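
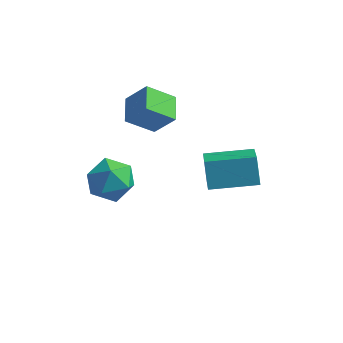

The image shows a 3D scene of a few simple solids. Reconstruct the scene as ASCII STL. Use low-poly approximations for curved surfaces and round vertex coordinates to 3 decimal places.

solid 
facet normal 0.048 0.874 0.483
outer loop
vertex -0.16 -1.412 3.152
vertex -0.575 -1.895 4.067
vertex 0.527 -1.865 3.903
endloop
endfacet
facet normal 0.560 0.828 -0.013
outer loop
vertex -0.16 -1.412 3.152
vertex 0.527 -1.865 3.903
vertex 0.717 -2.01 2.814
endloop
endfacet
facet normal 0.246 0.724 -0.644
outer loop
vertex -0.16 -1.412 3.152
vertex 0.717 -2.01 2.814
vertex -0.267 -2.129 2.305
endloop
endfacet
facet normal -0.460 0.705 -0.539
outer loop
vertex -0.16 -1.412 3.152
vertex -0.267 -2.129 2.305
vertex -1.066 -2.058 3.08
endloop
endfacet
facet normal -0.582 0.798 0.158
outer loop
vertex -0.16 -1.412 3.152
vertex -1.066 -2.058 3.08
vertex -0.575 -1.895 4.067
endloop
endfacet
facet normal 0.958 0.255 0.133
outer loop
vertex 0.717 -2.01 2.814
vertex 0.527 -1.865 3.903
vertex 0.846 -2.862 3.52
endloop
endfacet
facet normal 0.130 0.328 0.935
outer loop
vertex 0.527 -1.865 3.903
vertex -0.575 -1.895 4.067
vertex 0.047 -2.791 4.295
endloop
endfacet
facet normal -0.890 0.204 0.409
outer loop
vertex -0.575 -1.895 4.067
vertex -1.066 -2.058 3.08
vertex -0.937 -2.91 3.786
endloop
endfacet
facet normal -0.693 0.055 -0.719
outer loop
vertex -1.066 -2.058 3.08
vertex -0.267 -2.129 2.305
vertex -0.747 -3.055 2.697
endloop
endfacet
facet normal 0.450 0.086 -0.889
outer loop
vertex -0.267 -2.129 2.305
vertex 0.717 -2.01 2.814
vertex 0.355 -3.025 2.533
endloop
endfacet
facet normal 0.460 -0.705 0.539
outer loop
vertex -0.06 -3.508 3.448
vertex 0.846 -2.862 3.52
vertex 0.047 -2.791 4.295
endloop
endfacet
facet normal -0.246 -0.724 0.644
outer loop
vertex -0.06 -3.508 3.448
vertex 0.047 -2.791 4.295
vertex -0.937 -2.91 3.786
endloop
endfacet
facet normal -0.560 -0.828 0.013
outer loop
vertex -0.06 -3.508 3.448
vertex -0.937 -2.91 3.786
vertex -0.747 -3.055 2.697
endloop
endfacet
facet normal -0.048 -0.874 -0.483
outer loop
vertex -0.06 -3.508 3.448
vertex -0.747 -3.055 2.697
vertex 0.355 -3.025 2.533
endloop
endfacet
facet normal 0.582 -0.798 -0.158
outer loop
vertex -0.06 -3.508 3.448
vertex 0.355 -3.025 2.533
vertex 0.846 -2.862 3.52
endloop
endfacet
facet normal 0.693 -0.055 0.719
outer loop
vertex 0.047 -2.791 4.295
vertex 0.846 -2.862 3.52
vertex 0.527 -1.865 3.903
endloop
endfacet
facet normal -0.450 -0.086 0.889
outer loop
vertex -0.937 -2.91 3.786
vertex 0.047 -2.791 4.295
vertex -0.575 -1.895 4.067
endloop
endfacet
facet normal -0.958 -0.255 -0.133
outer loop
vertex -0.747 -3.055 2.697
vertex -0.937 -2.91 3.786
vertex -1.066 -2.058 3.08
endloop
endfacet
facet normal -0.130 -0.328 -0.935
outer loop
vertex 0.355 -3.025 2.533
vertex -0.747 -3.055 2.697
vertex -0.267 -2.129 2.305
endloop
endfacet
facet normal 0.890 -0.204 -0.409
outer loop
vertex 0.846 -2.862 3.52
vertex 0.355 -3.025 2.533
vertex 0.717 -2.01 2.814
endloop
endfacet
facet normal -0.292 0.463 0.837
outer loop
vertex 2.764 0.631 2.579
vertex 4.713 1.545 2.753
vertex 2.187 2.049 1.594
endloop
endfacet
facet normal -0.902 -0.423 -0.081
outer loop
vertex 2.587 1.415 0.447
vertex 2.764 0.631 2.579
vertex 2.187 2.049 1.594
endloop
endfacet
facet normal -0.292 0.463 0.837
outer loop
vertex 2.187 2.049 1.594
vertex 4.713 1.545 2.753
vertex 4.136 2.963 1.768
endloop
endfacet
facet normal -0.317 0.779 -0.541
outer loop
vertex 4.136 2.963 1.768
vertex 2.587 1.415 0.447
vertex 2.187 2.049 1.594
endloop
endfacet
facet normal 0.317 -0.779 0.541
outer loop
vertex 2.764 0.631 2.579
vertex 5.113 0.911 1.606
vertex 4.713 1.545 2.753
endloop
endfacet
facet normal -0.902 -0.423 -0.081
outer loop
vertex 3.164 -0.003 1.432
vertex 2.764 0.631 2.579
vertex 2.587 1.415 0.447
endloop
endfacet
facet normal 0.317 -0.779 0.541
outer loop
vertex 3.164 -0.003 1.432
vertex 5.113 0.911 1.606
vertex 2.764 0.631 2.579
endloop
endfacet
facet normal 0.902 0.423 0.081
outer loop
vertex 4.713 1.545 2.753
vertex 5.113 0.911 1.606
vertex 4.136 2.963 1.768
endloop
endfacet
facet normal -0.317 0.779 -0.541
outer loop
vertex 4.536 2.329 0.621
vertex 2.587 1.415 0.447
vertex 4.136 2.963 1.768
endloop
endfacet
facet normal 0.902 0.423 0.081
outer loop
vertex 4.136 2.963 1.768
vertex 5.113 0.911 1.606
vertex 4.536 2.329 0.621
endloop
endfacet
facet normal 0.292 -0.463 -0.837
outer loop
vertex 4.536 2.329 0.621
vertex 3.164 -0.003 1.432
vertex 2.587 1.415 0.447
endloop
endfacet
facet normal 0.292 -0.463 -0.837
outer loop
vertex 5.113 0.911 1.606
vertex 3.164 -0.003 1.432
vertex 4.536 2.329 0.621
endloop
endfacet
facet normal -0.682 -0.406 0.608
outer loop
vertex -0.159 1.519 4.374
vertex -0.62 2.732 4.666
vertex -1.092 1.431 3.268
endloop
endfacet
facet normal 0.346 -0.912 -0.220
outer loop
vertex -0.02 2.068 2.314
vertex -0.159 1.519 4.374
vertex -1.092 1.431 3.268
endloop
endfacet
facet normal -0.683 -0.405 0.608
outer loop
vertex -1.092 1.431 3.268
vertex -0.62 2.732 4.666
vertex -1.553 2.644 3.559
endloop
endfacet
facet normal -0.643 -0.061 -0.763
outer loop
vertex -1.553 2.644 3.559
vertex -0.02 2.068 2.314
vertex -1.092 1.431 3.268
endloop
endfacet
facet normal 0.643 0.061 0.763
outer loop
vertex -0.159 1.519 4.374
vertex 0.452 3.369 3.712
vertex -0.62 2.732 4.666
endloop
endfacet
facet normal 0.347 -0.912 -0.220
outer loop
vertex 0.913 2.156 3.421
vertex -0.159 1.519 4.374
vertex -0.02 2.068 2.314
endloop
endfacet
facet normal 0.643 0.061 0.764
outer loop
vertex 0.913 2.156 3.421
vertex 0.452 3.369 3.712
vertex -0.159 1.519 4.374
endloop
endfacet
facet normal -0.347 0.912 0.220
outer loop
vertex -0.62 2.732 4.666
vertex 0.452 3.369 3.712
vertex -1.553 2.644 3.559
endloop
endfacet
facet normal -0.643 -0.061 -0.764
outer loop
vertex -0.481 3.281 2.606
vertex -0.02 2.068 2.314
vertex -1.553 2.644 3.559
endloop
endfacet
facet normal -0.347 0.912 0.220
outer loop
vertex -1.553 2.644 3.559
vertex 0.452 3.369 3.712
vertex -0.481 3.281 2.606
endloop
endfacet
facet normal 0.683 0.406 -0.608
outer loop
vertex -0.481 3.281 2.606
vertex 0.913 2.156 3.421
vertex -0.02 2.068 2.314
endloop
endfacet
facet normal 0.683 0.405 -0.608
outer loop
vertex 0.452 3.369 3.712
vertex 0.913 2.156 3.421
vertex -0.481 3.281 2.606
endloop
endfacet

endsolid


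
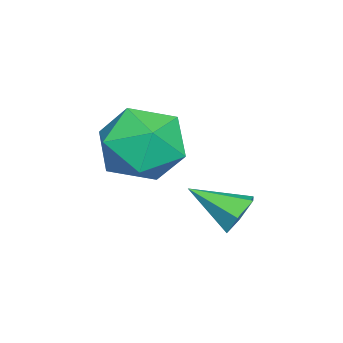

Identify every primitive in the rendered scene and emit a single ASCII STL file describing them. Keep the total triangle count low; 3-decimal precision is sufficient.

solid 
facet normal -0.029 0.870 -0.492
outer loop
vertex -2.436 3.576 -4.047
vertex -2.926 3.465 -4.215
vertex -2.855 3.725 -3.759
endloop
endfacet
facet normal 0.579 0.055 0.814
outer loop
vertex -2.436 3.576 -4.047
vertex -2.855 3.725 -3.759
vertex -2.894 2.455 -3.645
endloop
endfacet
facet normal -0.029 0.870 -0.492
outer loop
vertex -2.855 3.725 -3.759
vertex -2.926 3.465 -4.215
vertex -3.345 3.614 -3.927
endloop
endfacet
facet normal -0.342 0.094 0.935
outer loop
vertex -2.855 3.725 -3.759
vertex -3.345 3.614 -3.927
vertex -2.894 2.455 -3.645
endloop
endfacet
facet normal -0.029 0.870 -0.492
outer loop
vertex -3.345 3.614 -3.927
vertex -2.926 3.465 -4.215
vertex -3.416 3.354 -4.383
endloop
endfacet
facet normal -0.911 -0.281 0.302
outer loop
vertex -3.345 3.614 -3.927
vertex -3.416 3.354 -4.383
vertex -2.894 2.455 -3.645
endloop
endfacet
facet normal -0.029 0.870 -0.492
outer loop
vertex -3.416 3.354 -4.383
vertex -2.926 3.465 -4.215
vertex -2.997 3.205 -4.671
endloop
endfacet
facet normal -0.558 -0.695 -0.452
outer loop
vertex -3.416 3.354 -4.383
vertex -2.997 3.205 -4.671
vertex -2.894 2.455 -3.645
endloop
endfacet
facet normal -0.029 0.870 -0.492
outer loop
vertex -2.997 3.205 -4.671
vertex -2.926 3.465 -4.215
vertex -2.507 3.316 -4.503
endloop
endfacet
facet normal 0.363 -0.735 -0.573
outer loop
vertex -2.997 3.205 -4.671
vertex -2.507 3.316 -4.503
vertex -2.894 2.455 -3.645
endloop
endfacet
facet normal -0.029 0.870 -0.492
outer loop
vertex -2.507 3.316 -4.503
vertex -2.926 3.465 -4.215
vertex -2.436 3.576 -4.047
endloop
endfacet
facet normal 0.931 -0.359 0.060
outer loop
vertex -2.507 3.316 -4.503
vertex -2.436 3.576 -4.047
vertex -2.894 2.455 -3.645
endloop
endfacet
facet normal -0.874 0.408 0.264
outer loop
vertex -3.889 2.011 -3.06
vertex -4.057 1.255 -2.447
vertex -3.583 2.059 -2.121
endloop
endfacet
facet normal -0.402 0.912 0.084
outer loop
vertex -3.889 2.011 -3.06
vertex -3.583 2.059 -2.121
vertex -2.998 2.384 -2.848
endloop
endfacet
facet normal -0.191 0.788 -0.585
outer loop
vertex -3.889 2.011 -3.06
vertex -2.998 2.384 -2.848
vertex -3.11 1.781 -3.624
endloop
endfacet
facet normal -0.533 0.208 -0.820
outer loop
vertex -3.889 2.011 -3.06
vertex -3.11 1.781 -3.624
vertex -3.764 1.083 -3.376
endloop
endfacet
facet normal -0.955 -0.028 -0.296
outer loop
vertex -3.889 2.011 -3.06
vertex -3.764 1.083 -3.376
vertex -4.057 1.255 -2.447
endloop
endfacet
facet normal 0.167 0.843 0.511
outer loop
vertex -2.998 2.384 -2.848
vertex -3.583 2.059 -2.121
vertex -2.616 1.857 -2.104
endloop
endfacet
facet normal -0.598 0.028 0.801
outer loop
vertex -3.583 2.059 -2.121
vertex -4.057 1.255 -2.447
vertex -3.27 1.159 -1.856
endloop
endfacet
facet normal -0.729 -0.676 -0.105
outer loop
vertex -4.057 1.255 -2.447
vertex -3.764 1.083 -3.376
vertex -3.382 0.556 -2.632
endloop
endfacet
facet normal -0.045 -0.297 -0.954
outer loop
vertex -3.764 1.083 -3.376
vertex -3.11 1.781 -3.624
vertex -2.797 0.881 -3.359
endloop
endfacet
facet normal 0.509 0.643 -0.573
outer loop
vertex -3.11 1.781 -3.624
vertex -2.998 2.384 -2.848
vertex -2.323 1.685 -3.033
endloop
endfacet
facet normal 0.533 -0.208 0.820
outer loop
vertex -2.491 0.929 -2.42
vertex -2.616 1.857 -2.104
vertex -3.27 1.159 -1.856
endloop
endfacet
facet normal 0.191 -0.788 0.585
outer loop
vertex -2.491 0.929 -2.42
vertex -3.27 1.159 -1.856
vertex -3.382 0.556 -2.632
endloop
endfacet
facet normal 0.402 -0.912 -0.084
outer loop
vertex -2.491 0.929 -2.42
vertex -3.382 0.556 -2.632
vertex -2.797 0.881 -3.359
endloop
endfacet
facet normal 0.874 -0.408 -0.264
outer loop
vertex -2.491 0.929 -2.42
vertex -2.797 0.881 -3.359
vertex -2.323 1.685 -3.033
endloop
endfacet
facet normal 0.955 0.028 0.296
outer loop
vertex -2.491 0.929 -2.42
vertex -2.323 1.685 -3.033
vertex -2.616 1.857 -2.104
endloop
endfacet
facet normal 0.045 0.297 0.954
outer loop
vertex -3.27 1.159 -1.856
vertex -2.616 1.857 -2.104
vertex -3.583 2.059 -2.121
endloop
endfacet
facet normal -0.509 -0.643 0.573
outer loop
vertex -3.382 0.556 -2.632
vertex -3.27 1.159 -1.856
vertex -4.057 1.255 -2.447
endloop
endfacet
facet normal -0.167 -0.843 -0.511
outer loop
vertex -2.797 0.881 -3.359
vertex -3.382 0.556 -2.632
vertex -3.764 1.083 -3.376
endloop
endfacet
facet normal 0.598 -0.028 -0.801
outer loop
vertex -2.323 1.685 -3.033
vertex -2.797 0.881 -3.359
vertex -3.11 1.781 -3.624
endloop
endfacet
facet normal 0.729 0.676 0.105
outer loop
vertex -2.616 1.857 -2.104
vertex -2.323 1.685 -3.033
vertex -2.998 2.384 -2.848
endloop
endfacet

endsolid


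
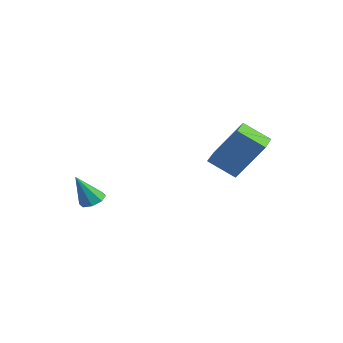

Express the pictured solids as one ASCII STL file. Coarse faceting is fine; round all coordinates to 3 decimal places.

solid 
facet normal 0.145 0.426 -0.893
outer loop
vertex -2.757 -1.917 -2.71
vertex -3.271 -1.548 -2.617
vertex -2.646 -1.494 -2.49
endloop
endfacet
facet normal 0.858 -0.395 0.327
outer loop
vertex -2.757 -1.917 -2.71
vertex -2.646 -1.494 -2.49
vertex -3.509 -2.252 -1.143
endloop
endfacet
facet normal 0.145 0.427 -0.893
outer loop
vertex -2.646 -1.494 -2.49
vertex -3.271 -1.548 -2.617
vertex -2.902 -1.102 -2.344
endloop
endfacet
facet normal 0.743 0.255 0.619
outer loop
vertex -2.646 -1.494 -2.49
vertex -2.902 -1.102 -2.344
vertex -3.509 -2.252 -1.143
endloop
endfacet
facet normal 0.144 0.427 -0.893
outer loop
vertex -2.902 -1.102 -2.344
vertex -3.271 -1.548 -2.617
vertex -3.373 -0.972 -2.358
endloop
endfacet
facet normal 0.163 0.670 0.724
outer loop
vertex -2.902 -1.102 -2.344
vertex -3.373 -0.972 -2.358
vertex -3.509 -2.252 -1.143
endloop
endfacet
facet normal 0.143 0.427 -0.893
outer loop
vertex -3.373 -0.972 -2.358
vertex -3.271 -1.548 -2.617
vertex -3.786 -1.179 -2.523
endloop
endfacet
facet normal -0.538 0.610 0.582
outer loop
vertex -3.373 -0.972 -2.358
vertex -3.786 -1.179 -2.523
vertex -3.509 -2.252 -1.143
endloop
endfacet
facet normal 0.143 0.427 -0.893
outer loop
vertex -3.786 -1.179 -2.523
vertex -3.271 -1.548 -2.617
vertex -3.896 -1.602 -2.743
endloop
endfacet
facet normal -0.956 0.106 0.274
outer loop
vertex -3.786 -1.179 -2.523
vertex -3.896 -1.602 -2.743
vertex -3.509 -2.252 -1.143
endloop
endfacet
facet normal 0.143 0.426 -0.893
outer loop
vertex -3.896 -1.602 -2.743
vertex -3.271 -1.548 -2.617
vertex -3.641 -1.994 -2.889
endloop
endfacet
facet normal -0.841 -0.541 -0.016
outer loop
vertex -3.896 -1.602 -2.743
vertex -3.641 -1.994 -2.889
vertex -3.509 -2.252 -1.143
endloop
endfacet
facet normal 0.142 0.427 -0.893
outer loop
vertex -3.641 -1.994 -2.889
vertex -3.271 -1.548 -2.617
vertex -3.169 -2.124 -2.876
endloop
endfacet
facet normal -0.260 -0.958 -0.122
outer loop
vertex -3.641 -1.994 -2.889
vertex -3.169 -2.124 -2.876
vertex -3.509 -2.252 -1.143
endloop
endfacet
facet normal 0.145 0.427 -0.893
outer loop
vertex -3.169 -2.124 -2.876
vertex -3.271 -1.548 -2.617
vertex -2.757 -1.917 -2.71
endloop
endfacet
facet normal 0.442 -0.897 0.021
outer loop
vertex -3.169 -2.124 -2.876
vertex -2.757 -1.917 -2.71
vertex -3.509 -2.252 -1.143
endloop
endfacet
facet normal -0.391 -0.407 -0.826
outer loop
vertex 1.382 1.05 0.629
vertex 0.462 2.115 0.539
vertex 2.331 1.8 -0.19
endloop
endfacet
facet normal 0.652 -0.755 0.065
outer loop
vertex 3.178 2.685 1.601
vertex 1.382 1.05 0.629
vertex 2.331 1.8 -0.19
endloop
endfacet
facet normal -0.391 -0.408 -0.825
outer loop
vertex 2.331 1.8 -0.19
vertex 0.462 2.115 0.539
vertex 1.41 2.865 -0.28
endloop
endfacet
facet normal 0.649 0.514 -0.561
outer loop
vertex 1.41 2.865 -0.28
vertex 3.178 2.685 1.601
vertex 2.331 1.8 -0.19
endloop
endfacet
facet normal -0.649 -0.514 0.561
outer loop
vertex 1.382 1.05 0.629
vertex 1.309 3.0 2.33
vertex 0.462 2.115 0.539
endloop
endfacet
facet normal 0.653 -0.755 0.064
outer loop
vertex 2.23 1.935 2.42
vertex 1.382 1.05 0.629
vertex 3.178 2.685 1.601
endloop
endfacet
facet normal -0.649 -0.514 0.561
outer loop
vertex 2.23 1.935 2.42
vertex 1.309 3.0 2.33
vertex 1.382 1.05 0.629
endloop
endfacet
facet normal -0.653 0.755 -0.064
outer loop
vertex 0.462 2.115 0.539
vertex 1.309 3.0 2.33
vertex 1.41 2.865 -0.28
endloop
endfacet
facet normal 0.649 0.513 -0.561
outer loop
vertex 2.258 3.75 1.511
vertex 3.178 2.685 1.601
vertex 1.41 2.865 -0.28
endloop
endfacet
facet normal -0.652 0.755 -0.064
outer loop
vertex 1.41 2.865 -0.28
vertex 1.309 3.0 2.33
vertex 2.258 3.75 1.511
endloop
endfacet
facet normal 0.391 0.407 0.825
outer loop
vertex 2.258 3.75 1.511
vertex 2.23 1.935 2.42
vertex 3.178 2.685 1.601
endloop
endfacet
facet normal 0.390 0.407 0.826
outer loop
vertex 1.309 3.0 2.33
vertex 2.23 1.935 2.42
vertex 2.258 3.75 1.511
endloop
endfacet

endsolid


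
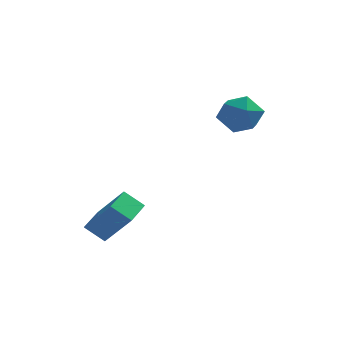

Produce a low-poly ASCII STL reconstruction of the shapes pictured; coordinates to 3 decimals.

solid 
facet normal -0.602 0.287 -0.745
outer loop
vertex -4.326 -2.763 -1.612
vertex -4.007 -1.347 -1.324
vertex -3.45 -2.813 -2.34
endloop
endfacet
facet normal -0.216 -0.957 -0.194
outer loop
vertex -2.233 -3.393 -0.836
vertex -4.326 -2.763 -1.612
vertex -3.45 -2.813 -2.34
endloop
endfacet
facet normal -0.603 0.287 -0.745
outer loop
vertex -3.45 -2.813 -2.34
vertex -4.007 -1.347 -1.324
vertex -3.131 -1.396 -2.052
endloop
endfacet
facet normal 0.768 -0.043 -0.638
outer loop
vertex -3.131 -1.396 -2.052
vertex -2.233 -3.393 -0.836
vertex -3.45 -2.813 -2.34
endloop
endfacet
facet normal -0.768 0.043 0.638
outer loop
vertex -4.326 -2.763 -1.612
vertex -2.79 -1.927 0.18
vertex -4.007 -1.347 -1.324
endloop
endfacet
facet normal -0.216 -0.957 -0.195
outer loop
vertex -3.109 -3.344 -0.108
vertex -4.326 -2.763 -1.612
vertex -2.233 -3.393 -0.836
endloop
endfacet
facet normal -0.768 0.043 0.638
outer loop
vertex -3.109 -3.344 -0.108
vertex -2.79 -1.927 0.18
vertex -4.326 -2.763 -1.612
endloop
endfacet
facet normal 0.215 0.957 0.195
outer loop
vertex -4.007 -1.347 -1.324
vertex -2.79 -1.927 0.18
vertex -3.131 -1.396 -2.052
endloop
endfacet
facet normal 0.768 -0.043 -0.638
outer loop
vertex -1.914 -1.977 -0.548
vertex -2.233 -3.393 -0.836
vertex -3.131 -1.396 -2.052
endloop
endfacet
facet normal 0.216 0.957 0.195
outer loop
vertex -3.131 -1.396 -2.052
vertex -2.79 -1.927 0.18
vertex -1.914 -1.977 -0.548
endloop
endfacet
facet normal 0.603 -0.287 0.745
outer loop
vertex -1.914 -1.977 -0.548
vertex -3.109 -3.344 -0.108
vertex -2.233 -3.393 -0.836
endloop
endfacet
facet normal 0.603 -0.287 0.745
outer loop
vertex -2.79 -1.927 0.18
vertex -3.109 -3.344 -0.108
vertex -1.914 -1.977 -0.548
endloop
endfacet
facet normal -0.387 0.145 0.911
outer loop
vertex 1.04 2.178 4.174
vertex 0.995 1.075 4.33
vertex 1.907 1.643 4.627
endloop
endfacet
facet normal 0.042 0.685 0.728
outer loop
vertex 1.04 2.178 4.174
vertex 1.907 1.643 4.627
vertex 2.079 2.44 3.867
endloop
endfacet
facet normal -0.208 0.970 0.123
outer loop
vertex 1.04 2.178 4.174
vertex 2.079 2.44 3.867
vertex 1.274 2.364 3.1
endloop
endfacet
facet normal -0.792 0.607 -0.068
outer loop
vertex 1.04 2.178 4.174
vertex 1.274 2.364 3.1
vertex 0.604 1.521 3.386
endloop
endfacet
facet normal -0.903 0.096 0.419
outer loop
vertex 1.04 2.178 4.174
vertex 0.604 1.521 3.386
vertex 0.995 1.075 4.33
endloop
endfacet
facet normal 0.689 0.417 0.593
outer loop
vertex 2.079 2.44 3.867
vertex 1.907 1.643 4.627
vertex 2.676 1.499 3.834
endloop
endfacet
facet normal -0.005 -0.457 0.889
outer loop
vertex 1.907 1.643 4.627
vertex 0.995 1.075 4.33
vertex 2.006 0.656 4.12
endloop
endfacet
facet normal -0.839 -0.536 0.094
outer loop
vertex 0.995 1.075 4.33
vertex 0.604 1.521 3.386
vertex 1.201 0.58 3.353
endloop
endfacet
facet normal -0.660 0.290 -0.693
outer loop
vertex 0.604 1.521 3.386
vertex 1.274 2.364 3.1
vertex 1.373 1.377 2.593
endloop
endfacet
facet normal 0.284 0.878 -0.385
outer loop
vertex 1.274 2.364 3.1
vertex 2.079 2.44 3.867
vertex 2.285 1.945 2.89
endloop
endfacet
facet normal 0.792 -0.607 0.068
outer loop
vertex 2.24 0.842 3.046
vertex 2.676 1.499 3.834
vertex 2.006 0.656 4.12
endloop
endfacet
facet normal 0.208 -0.970 -0.123
outer loop
vertex 2.24 0.842 3.046
vertex 2.006 0.656 4.12
vertex 1.201 0.58 3.353
endloop
endfacet
facet normal -0.042 -0.685 -0.728
outer loop
vertex 2.24 0.842 3.046
vertex 1.201 0.58 3.353
vertex 1.373 1.377 2.593
endloop
endfacet
facet normal 0.387 -0.145 -0.911
outer loop
vertex 2.24 0.842 3.046
vertex 1.373 1.377 2.593
vertex 2.285 1.945 2.89
endloop
endfacet
facet normal 0.903 -0.096 -0.419
outer loop
vertex 2.24 0.842 3.046
vertex 2.285 1.945 2.89
vertex 2.676 1.499 3.834
endloop
endfacet
facet normal 0.660 -0.290 0.693
outer loop
vertex 2.006 0.656 4.12
vertex 2.676 1.499 3.834
vertex 1.907 1.643 4.627
endloop
endfacet
facet normal -0.284 -0.878 0.385
outer loop
vertex 1.201 0.58 3.353
vertex 2.006 0.656 4.12
vertex 0.995 1.075 4.33
endloop
endfacet
facet normal -0.689 -0.417 -0.593
outer loop
vertex 1.373 1.377 2.593
vertex 1.201 0.58 3.353
vertex 0.604 1.521 3.386
endloop
endfacet
facet normal 0.005 0.457 -0.889
outer loop
vertex 2.285 1.945 2.89
vertex 1.373 1.377 2.593
vertex 1.274 2.364 3.1
endloop
endfacet
facet normal 0.839 0.536 -0.094
outer loop
vertex 2.676 1.499 3.834
vertex 2.285 1.945 2.89
vertex 2.079 2.44 3.867
endloop
endfacet

endsolid


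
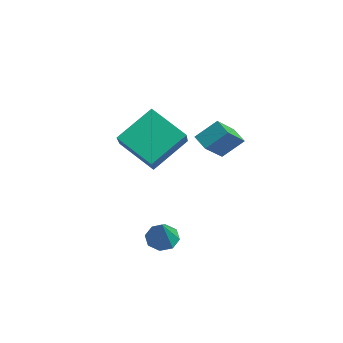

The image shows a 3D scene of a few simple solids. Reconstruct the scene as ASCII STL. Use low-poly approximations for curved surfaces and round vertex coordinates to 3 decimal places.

solid 
facet normal -0.577 0.473 -0.666
outer loop
vertex -3.212 -0.066 2.016
vertex -1.58 0.514 1.015
vertex -3.302 -1.805 0.859
endloop
endfacet
facet normal -0.816 -0.290 0.500
outer loop
vertex -2.12 -2.774 2.225
vertex -3.212 -0.066 2.016
vertex -3.302 -1.805 0.859
endloop
endfacet
facet normal -0.577 0.473 -0.666
outer loop
vertex -3.302 -1.805 0.859
vertex -1.58 0.514 1.015
vertex -1.67 -1.224 -0.141
endloop
endfacet
facet normal -0.043 -0.832 -0.553
outer loop
vertex -1.67 -1.224 -0.141
vertex -2.12 -2.774 2.225
vertex -3.302 -1.805 0.859
endloop
endfacet
facet normal 0.043 0.832 0.553
outer loop
vertex -3.212 -0.066 2.016
vertex -0.398 -0.455 2.381
vertex -1.58 0.514 1.015
endloop
endfacet
facet normal -0.816 -0.290 0.500
outer loop
vertex -2.03 -1.036 3.381
vertex -3.212 -0.066 2.016
vertex -2.12 -2.774 2.225
endloop
endfacet
facet normal 0.043 0.832 0.554
outer loop
vertex -2.03 -1.036 3.381
vertex -0.398 -0.455 2.381
vertex -3.212 -0.066 2.016
endloop
endfacet
facet normal 0.816 0.290 -0.500
outer loop
vertex -1.58 0.514 1.015
vertex -0.398 -0.455 2.381
vertex -1.67 -1.224 -0.141
endloop
endfacet
facet normal -0.044 -0.832 -0.553
outer loop
vertex -0.488 -2.194 1.224
vertex -2.12 -2.774 2.225
vertex -1.67 -1.224 -0.141
endloop
endfacet
facet normal 0.816 0.290 -0.500
outer loop
vertex -1.67 -1.224 -0.141
vertex -0.398 -0.455 2.381
vertex -0.488 -2.194 1.224
endloop
endfacet
facet normal 0.577 -0.473 0.666
outer loop
vertex -0.488 -2.194 1.224
vertex -2.03 -1.036 3.381
vertex -2.12 -2.774 2.225
endloop
endfacet
facet normal 0.577 -0.473 0.666
outer loop
vertex -0.398 -0.455 2.381
vertex -2.03 -1.036 3.381
vertex -0.488 -2.194 1.224
endloop
endfacet
facet normal -0.930 0.046 0.365
outer loop
vertex -0.487 0.033 2.031
vertex -0.126 0.947 2.835
vertex -0.906 1.271 0.809
endloop
endfacet
facet normal -0.284 -0.721 -0.632
outer loop
vertex -0.134 1.233 0.505
vertex -0.487 0.033 2.031
vertex -0.906 1.271 0.809
endloop
endfacet
facet normal -0.930 0.047 0.365
outer loop
vertex -0.906 1.271 0.809
vertex -0.126 0.947 2.835
vertex -0.544 2.186 1.612
endloop
endfacet
facet normal -0.235 0.692 -0.683
outer loop
vertex -0.544 2.186 1.612
vertex -0.134 1.233 0.505
vertex -0.906 1.271 0.809
endloop
endfacet
facet normal 0.235 -0.693 0.682
outer loop
vertex -0.487 0.033 2.031
vertex 0.646 0.909 2.531
vertex -0.126 0.947 2.835
endloop
endfacet
facet normal -0.285 -0.720 -0.632
outer loop
vertex 0.284 -0.006 1.728
vertex -0.487 0.033 2.031
vertex -0.134 1.233 0.505
endloop
endfacet
facet normal 0.233 -0.692 0.683
outer loop
vertex 0.284 -0.006 1.728
vertex 0.646 0.909 2.531
vertex -0.487 0.033 2.031
endloop
endfacet
facet normal 0.285 0.720 0.633
outer loop
vertex -0.126 0.947 2.835
vertex 0.646 0.909 2.531
vertex -0.544 2.186 1.612
endloop
endfacet
facet normal -0.233 0.693 -0.683
outer loop
vertex 0.227 2.147 1.309
vertex -0.134 1.233 0.505
vertex -0.544 2.186 1.612
endloop
endfacet
facet normal 0.285 0.720 0.632
outer loop
vertex -0.544 2.186 1.612
vertex 0.646 0.909 2.531
vertex 0.227 2.147 1.309
endloop
endfacet
facet normal 0.930 -0.046 -0.365
outer loop
vertex 0.227 2.147 1.309
vertex 0.284 -0.006 1.728
vertex -0.134 1.233 0.505
endloop
endfacet
facet normal 0.929 -0.047 -0.366
outer loop
vertex 0.646 0.909 2.531
vertex 0.284 -0.006 1.728
vertex 0.227 2.147 1.309
endloop
endfacet
facet normal -0.414 0.313 -0.855
outer loop
vertex 0.236 -2.333 -3.709
vertex -0.197 -1.868 -3.329
vertex 0.474 -1.824 -3.638
endloop
endfacet
facet normal 0.903 -0.401 -0.154
outer loop
vertex 0.236 -2.333 -3.709
vertex 0.474 -1.824 -3.638
vertex 0.517 -2.412 -1.851
endloop
endfacet
facet normal -0.414 0.315 -0.854
outer loop
vertex 0.474 -1.824 -3.638
vertex -0.197 -1.868 -3.329
vertex 0.32 -1.341 -3.385
endloop
endfacet
facet normal 0.960 0.271 0.066
outer loop
vertex 0.474 -1.824 -3.638
vertex 0.32 -1.341 -3.385
vertex 0.517 -2.412 -1.851
endloop
endfacet
facet normal -0.413 0.314 -0.855
outer loop
vertex 0.32 -1.341 -3.385
vertex -0.197 -1.868 -3.329
vertex -0.138 -1.167 -3.1
endloop
endfacet
facet normal 0.543 0.720 0.433
outer loop
vertex 0.32 -1.341 -3.385
vertex -0.138 -1.167 -3.1
vertex 0.517 -2.412 -1.851
endloop
endfacet
facet normal -0.412 0.314 -0.856
outer loop
vertex -0.138 -1.167 -3.1
vertex -0.197 -1.868 -3.329
vertex -0.63 -1.403 -2.95
endloop
endfacet
facet normal -0.103 0.677 0.729
outer loop
vertex -0.138 -1.167 -3.1
vertex -0.63 -1.403 -2.95
vertex 0.517 -2.412 -1.851
endloop
endfacet
facet normal -0.413 0.312 -0.855
outer loop
vertex -0.63 -1.403 -2.95
vertex -0.197 -1.868 -3.329
vertex -0.868 -1.912 -3.021
endloop
endfacet
facet normal -0.599 0.171 0.782
outer loop
vertex -0.63 -1.403 -2.95
vertex -0.868 -1.912 -3.021
vertex 0.517 -2.412 -1.851
endloop
endfacet
facet normal -0.413 0.316 -0.854
outer loop
vertex -0.868 -1.912 -3.021
vertex -0.197 -1.868 -3.329
vertex -0.714 -2.395 -3.274
endloop
endfacet
facet normal -0.656 -0.504 0.562
outer loop
vertex -0.868 -1.912 -3.021
vertex -0.714 -2.395 -3.274
vertex 0.517 -2.412 -1.851
endloop
endfacet
facet normal -0.412 0.315 -0.855
outer loop
vertex -0.714 -2.395 -3.274
vertex -0.197 -1.868 -3.329
vertex -0.256 -2.569 -3.559
endloop
endfacet
facet normal -0.239 -0.951 0.196
outer loop
vertex -0.714 -2.395 -3.274
vertex -0.256 -2.569 -3.559
vertex 0.517 -2.412 -1.851
endloop
endfacet
facet normal -0.412 0.315 -0.855
outer loop
vertex -0.256 -2.569 -3.559
vertex -0.197 -1.868 -3.329
vertex 0.236 -2.333 -3.709
endloop
endfacet
facet normal 0.405 -0.909 -0.100
outer loop
vertex -0.256 -2.569 -3.559
vertex 0.236 -2.333 -3.709
vertex 0.517 -2.412 -1.851
endloop
endfacet

endsolid


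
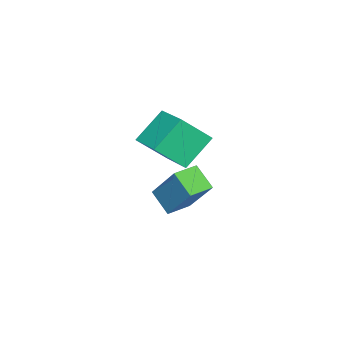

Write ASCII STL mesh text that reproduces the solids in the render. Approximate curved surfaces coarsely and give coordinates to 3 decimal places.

solid 
facet normal -0.462 0.561 -0.687
outer loop
vertex -3.835 4.026 2.172
vertex -2.864 5.27 2.536
vertex -2.835 3.555 1.114
endloop
endfacet
facet normal -0.599 -0.768 -0.225
outer loop
vertex -2.156 2.73 2.124
vertex -3.835 4.026 2.172
vertex -2.835 3.555 1.114
endloop
endfacet
facet normal -0.461 0.562 -0.687
outer loop
vertex -2.835 3.555 1.114
vertex -2.864 5.27 2.536
vertex -1.863 4.799 1.479
endloop
endfacet
facet normal 0.654 -0.308 -0.691
outer loop
vertex -1.863 4.799 1.479
vertex -2.156 2.73 2.124
vertex -2.835 3.555 1.114
endloop
endfacet
facet normal -0.654 0.308 0.691
outer loop
vertex -3.835 4.026 2.172
vertex -2.185 4.445 3.546
vertex -2.864 5.27 2.536
endloop
endfacet
facet normal -0.599 -0.768 -0.225
outer loop
vertex -3.157 3.201 3.181
vertex -3.835 4.026 2.172
vertex -2.156 2.73 2.124
endloop
endfacet
facet normal -0.654 0.308 0.691
outer loop
vertex -3.157 3.201 3.181
vertex -2.185 4.445 3.546
vertex -3.835 4.026 2.172
endloop
endfacet
facet normal 0.599 0.768 0.225
outer loop
vertex -2.864 5.27 2.536
vertex -2.185 4.445 3.546
vertex -1.863 4.799 1.479
endloop
endfacet
facet normal 0.654 -0.308 -0.691
outer loop
vertex -1.185 3.974 2.488
vertex -2.156 2.73 2.124
vertex -1.863 4.799 1.479
endloop
endfacet
facet normal 0.600 0.768 0.225
outer loop
vertex -1.863 4.799 1.479
vertex -2.185 4.445 3.546
vertex -1.185 3.974 2.488
endloop
endfacet
facet normal 0.461 -0.561 0.687
outer loop
vertex -1.185 3.974 2.488
vertex -3.157 3.201 3.181
vertex -2.156 2.73 2.124
endloop
endfacet
facet normal 0.462 -0.562 0.686
outer loop
vertex -2.185 4.445 3.546
vertex -3.157 3.201 3.181
vertex -1.185 3.974 2.488
endloop
endfacet
facet normal -0.912 0.407 0.042
outer loop
vertex -4.092 4.045 0.228
vertex -3.769 4.842 -0.489
vertex -4.705 2.837 -1.39
endloop
endfacet
facet normal -0.288 -0.712 0.641
outer loop
vertex -3.811 2.438 -1.431
vertex -4.092 4.045 0.228
vertex -4.705 2.837 -1.39
endloop
endfacet
facet normal -0.912 0.407 0.042
outer loop
vertex -4.705 2.837 -1.39
vertex -3.769 4.842 -0.489
vertex -4.382 3.634 -2.107
endloop
endfacet
facet normal -0.291 -0.572 -0.767
outer loop
vertex -4.382 3.634 -2.107
vertex -3.811 2.438 -1.431
vertex -4.705 2.837 -1.39
endloop
endfacet
facet normal 0.291 0.572 0.767
outer loop
vertex -4.092 4.045 0.228
vertex -2.875 4.443 -0.53
vertex -3.769 4.842 -0.489
endloop
endfacet
facet normal -0.288 -0.712 0.641
outer loop
vertex -3.198 3.646 0.187
vertex -4.092 4.045 0.228
vertex -3.811 2.438 -1.431
endloop
endfacet
facet normal 0.291 0.572 0.767
outer loop
vertex -3.198 3.646 0.187
vertex -2.875 4.443 -0.53
vertex -4.092 4.045 0.228
endloop
endfacet
facet normal 0.288 0.712 -0.641
outer loop
vertex -3.769 4.842 -0.489
vertex -2.875 4.443 -0.53
vertex -4.382 3.634 -2.107
endloop
endfacet
facet normal -0.291 -0.572 -0.767
outer loop
vertex -3.488 3.235 -2.148
vertex -3.811 2.438 -1.431
vertex -4.382 3.634 -2.107
endloop
endfacet
facet normal 0.288 0.712 -0.641
outer loop
vertex -4.382 3.634 -2.107
vertex -2.875 4.443 -0.53
vertex -3.488 3.235 -2.148
endloop
endfacet
facet normal 0.912 -0.407 -0.042
outer loop
vertex -3.488 3.235 -2.148
vertex -3.198 3.646 0.187
vertex -3.811 2.438 -1.431
endloop
endfacet
facet normal 0.912 -0.407 -0.042
outer loop
vertex -2.875 4.443 -0.53
vertex -3.198 3.646 0.187
vertex -3.488 3.235 -2.148
endloop
endfacet

endsolid


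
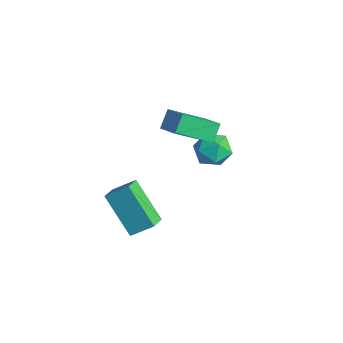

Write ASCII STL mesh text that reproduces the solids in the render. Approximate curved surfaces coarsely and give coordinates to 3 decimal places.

solid 
facet normal -0.915 -0.089 -0.394
outer loop
vertex -1.434 -0.07 1.759
vertex -1.792 0.519 2.456
vertex -1.076 1.565 0.559
endloop
endfacet
facet normal 0.364 -0.602 -0.711
outer loop
vertex -0.088 1.661 0.984
vertex -1.434 -0.07 1.759
vertex -1.076 1.565 0.559
endloop
endfacet
facet normal -0.914 -0.090 -0.395
outer loop
vertex -1.076 1.565 0.559
vertex -1.792 0.519 2.456
vertex -1.434 2.154 1.255
endloop
endfacet
facet normal 0.173 0.794 -0.583
outer loop
vertex -1.434 2.154 1.255
vertex -0.088 1.661 0.984
vertex -1.076 1.565 0.559
endloop
endfacet
facet normal -0.173 -0.794 0.582
outer loop
vertex -1.434 -0.07 1.759
vertex -0.804 0.615 2.881
vertex -1.792 0.519 2.456
endloop
endfacet
facet normal 0.365 -0.602 -0.710
outer loop
vertex -0.446 0.026 2.185
vertex -1.434 -0.07 1.759
vertex -0.088 1.661 0.984
endloop
endfacet
facet normal -0.174 -0.794 0.582
outer loop
vertex -0.446 0.026 2.185
vertex -0.804 0.615 2.881
vertex -1.434 -0.07 1.759
endloop
endfacet
facet normal -0.364 0.602 0.711
outer loop
vertex -1.792 0.519 2.456
vertex -0.804 0.615 2.881
vertex -1.434 2.154 1.255
endloop
endfacet
facet normal 0.174 0.794 -0.582
outer loop
vertex -0.446 2.25 1.681
vertex -0.088 1.661 0.984
vertex -1.434 2.154 1.255
endloop
endfacet
facet normal -0.365 0.601 0.711
outer loop
vertex -1.434 2.154 1.255
vertex -0.804 0.615 2.881
vertex -0.446 2.25 1.681
endloop
endfacet
facet normal 0.915 0.089 0.394
outer loop
vertex -0.446 2.25 1.681
vertex -0.446 0.026 2.185
vertex -0.088 1.661 0.984
endloop
endfacet
facet normal 0.914 0.089 0.395
outer loop
vertex -0.804 0.615 2.881
vertex -0.446 0.026 2.185
vertex -0.446 2.25 1.681
endloop
endfacet
facet normal -0.436 -0.697 -0.570
outer loop
vertex 0.379 -3.795 0.759
vertex -0.15 -3.124 0.343
vertex 1.885 -3.524 -0.724
endloop
endfacet
facet normal 0.557 -0.706 0.437
outer loop
vertex 2.39 -2.716 -0.063
vertex 0.379 -3.795 0.759
vertex 1.885 -3.524 -0.724
endloop
endfacet
facet normal -0.436 -0.697 -0.569
outer loop
vertex 1.885 -3.524 -0.724
vertex -0.15 -3.124 0.343
vertex 1.355 -2.854 -1.139
endloop
endfacet
facet normal 0.707 0.128 -0.696
outer loop
vertex 1.355 -2.854 -1.139
vertex 2.39 -2.716 -0.063
vertex 1.885 -3.524 -0.724
endloop
endfacet
facet normal -0.707 -0.127 0.695
outer loop
vertex 0.379 -3.795 0.759
vertex 0.355 -2.316 1.004
vertex -0.15 -3.124 0.343
endloop
endfacet
facet normal 0.557 -0.706 0.438
outer loop
vertex 0.885 -2.986 1.419
vertex 0.379 -3.795 0.759
vertex 2.39 -2.716 -0.063
endloop
endfacet
facet normal -0.706 -0.127 0.697
outer loop
vertex 0.885 -2.986 1.419
vertex 0.355 -2.316 1.004
vertex 0.379 -3.795 0.759
endloop
endfacet
facet normal -0.557 0.706 -0.437
outer loop
vertex -0.15 -3.124 0.343
vertex 0.355 -2.316 1.004
vertex 1.355 -2.854 -1.139
endloop
endfacet
facet normal 0.707 0.126 -0.696
outer loop
vertex 1.861 -2.045 -0.479
vertex 2.39 -2.716 -0.063
vertex 1.355 -2.854 -1.139
endloop
endfacet
facet normal -0.558 0.706 -0.437
outer loop
vertex 1.355 -2.854 -1.139
vertex 0.355 -2.316 1.004
vertex 1.861 -2.045 -0.479
endloop
endfacet
facet normal 0.436 0.697 0.570
outer loop
vertex 1.861 -2.045 -0.479
vertex 0.885 -2.986 1.419
vertex 2.39 -2.716 -0.063
endloop
endfacet
facet normal 0.435 0.697 0.570
outer loop
vertex 0.355 -2.316 1.004
vertex 0.885 -2.986 1.419
vertex 1.861 -2.045 -0.479
endloop
endfacet
facet normal -0.036 0.282 0.959
outer loop
vertex -1.092 2.967 -0.082
vertex -1.467 2.152 0.144
vertex -0.547 2.255 0.148
endloop
endfacet
facet normal 0.512 0.593 0.622
outer loop
vertex -1.092 2.967 -0.082
vertex -0.547 2.255 0.148
vertex -0.318 2.802 -0.562
endloop
endfacet
facet normal 0.251 0.965 0.072
outer loop
vertex -1.092 2.967 -0.082
vertex -0.318 2.802 -0.562
vertex -1.095 3.037 -1.005
endloop
endfacet
facet normal -0.459 0.886 0.069
outer loop
vertex -1.092 2.967 -0.082
vertex -1.095 3.037 -1.005
vertex -1.806 2.635 -0.568
endloop
endfacet
facet normal -0.636 0.464 0.617
outer loop
vertex -1.092 2.967 -0.082
vertex -1.806 2.635 -0.568
vertex -1.467 2.152 0.144
endloop
endfacet
facet normal 0.930 0.078 0.360
outer loop
vertex -0.318 2.802 -0.562
vertex -0.547 2.255 0.148
vertex -0.214 1.885 -0.632
endloop
endfacet
facet normal 0.043 -0.423 0.905
outer loop
vertex -0.547 2.255 0.148
vertex -1.467 2.152 0.144
vertex -0.925 1.483 -0.195
endloop
endfacet
facet normal -0.927 -0.132 0.352
outer loop
vertex -1.467 2.152 0.144
vertex -1.806 2.635 -0.568
vertex -1.702 1.718 -0.638
endloop
endfacet
facet normal -0.640 0.551 -0.535
outer loop
vertex -1.806 2.635 -0.568
vertex -1.095 3.037 -1.005
vertex -1.473 2.265 -1.348
endloop
endfacet
facet normal 0.508 0.680 -0.530
outer loop
vertex -1.095 3.037 -1.005
vertex -0.318 2.802 -0.562
vertex -0.553 2.368 -1.344
endloop
endfacet
facet normal 0.459 -0.886 -0.069
outer loop
vertex -0.928 1.553 -1.118
vertex -0.214 1.885 -0.632
vertex -0.925 1.483 -0.195
endloop
endfacet
facet normal -0.251 -0.965 -0.072
outer loop
vertex -0.928 1.553 -1.118
vertex -0.925 1.483 -0.195
vertex -1.702 1.718 -0.638
endloop
endfacet
facet normal -0.512 -0.593 -0.622
outer loop
vertex -0.928 1.553 -1.118
vertex -1.702 1.718 -0.638
vertex -1.473 2.265 -1.348
endloop
endfacet
facet normal 0.036 -0.282 -0.959
outer loop
vertex -0.928 1.553 -1.118
vertex -1.473 2.265 -1.348
vertex -0.553 2.368 -1.344
endloop
endfacet
facet normal 0.636 -0.464 -0.617
outer loop
vertex -0.928 1.553 -1.118
vertex -0.553 2.368 -1.344
vertex -0.214 1.885 -0.632
endloop
endfacet
facet normal 0.640 -0.551 0.535
outer loop
vertex -0.925 1.483 -0.195
vertex -0.214 1.885 -0.632
vertex -0.547 2.255 0.148
endloop
endfacet
facet normal -0.508 -0.680 0.530
outer loop
vertex -1.702 1.718 -0.638
vertex -0.925 1.483 -0.195
vertex -1.467 2.152 0.144
endloop
endfacet
facet normal -0.930 -0.078 -0.360
outer loop
vertex -1.473 2.265 -1.348
vertex -1.702 1.718 -0.638
vertex -1.806 2.635 -0.568
endloop
endfacet
facet normal -0.043 0.423 -0.905
outer loop
vertex -0.553 2.368 -1.344
vertex -1.473 2.265 -1.348
vertex -1.095 3.037 -1.005
endloop
endfacet
facet normal 0.927 0.132 -0.352
outer loop
vertex -0.214 1.885 -0.632
vertex -0.553 2.368 -1.344
vertex -0.318 2.802 -0.562
endloop
endfacet

endsolid


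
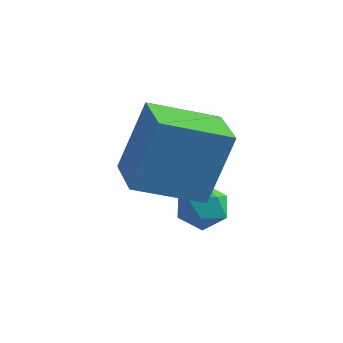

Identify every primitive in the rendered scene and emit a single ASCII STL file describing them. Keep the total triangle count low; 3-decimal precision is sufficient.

solid 
facet normal -0.751 -0.551 0.365
outer loop
vertex 3.062 -2.301 1.156
vertex 2.064 -1.142 0.852
vertex 2.707 -3.125 -0.82
endloop
endfacet
facet normal 0.640 -0.743 0.195
outer loop
vertex 4.216 -2.018 -1.552
vertex 3.062 -2.301 1.156
vertex 2.707 -3.125 -0.82
endloop
endfacet
facet normal -0.751 -0.551 0.365
outer loop
vertex 2.707 -3.125 -0.82
vertex 2.064 -1.142 0.852
vertex 1.709 -1.966 -1.124
endloop
endfacet
facet normal -0.163 -0.380 -0.911
outer loop
vertex 1.709 -1.966 -1.124
vertex 4.216 -2.018 -1.552
vertex 2.707 -3.125 -0.82
endloop
endfacet
facet normal 0.163 0.380 0.911
outer loop
vertex 3.062 -2.301 1.156
vertex 3.573 -0.035 0.12
vertex 2.064 -1.142 0.852
endloop
endfacet
facet normal 0.640 -0.743 0.195
outer loop
vertex 4.571 -1.194 0.424
vertex 3.062 -2.301 1.156
vertex 4.216 -2.018 -1.552
endloop
endfacet
facet normal 0.163 0.380 0.911
outer loop
vertex 4.571 -1.194 0.424
vertex 3.573 -0.035 0.12
vertex 3.062 -2.301 1.156
endloop
endfacet
facet normal -0.640 0.743 -0.195
outer loop
vertex 2.064 -1.142 0.852
vertex 3.573 -0.035 0.12
vertex 1.709 -1.966 -1.124
endloop
endfacet
facet normal -0.163 -0.380 -0.911
outer loop
vertex 3.218 -0.859 -1.856
vertex 4.216 -2.018 -1.552
vertex 1.709 -1.966 -1.124
endloop
endfacet
facet normal -0.640 0.743 -0.195
outer loop
vertex 1.709 -1.966 -1.124
vertex 3.573 -0.035 0.12
vertex 3.218 -0.859 -1.856
endloop
endfacet
facet normal 0.751 0.551 -0.365
outer loop
vertex 3.218 -0.859 -1.856
vertex 4.571 -1.194 0.424
vertex 4.216 -2.018 -1.552
endloop
endfacet
facet normal 0.751 0.551 -0.365
outer loop
vertex 3.573 -0.035 0.12
vertex 4.571 -1.194 0.424
vertex 3.218 -0.859 -1.856
endloop
endfacet
facet normal -0.702 0.614 0.361
outer loop
vertex 3.436 -0.687 -2.465
vertex 3.044 -1.276 -2.225
vertex 3.552 -0.958 -1.779
endloop
endfacet
facet normal -0.060 0.925 0.376
outer loop
vertex 3.436 -0.687 -2.465
vertex 3.552 -0.958 -1.779
vertex 4.131 -0.749 -2.201
endloop
endfacet
facet normal 0.194 0.937 -0.291
outer loop
vertex 3.436 -0.687 -2.465
vertex 4.131 -0.749 -2.201
vertex 3.982 -0.938 -2.908
endloop
endfacet
facet normal -0.292 0.632 -0.718
outer loop
vertex 3.436 -0.687 -2.465
vertex 3.982 -0.938 -2.908
vertex 3.31 -1.264 -2.922
endloop
endfacet
facet normal -0.844 0.434 -0.315
outer loop
vertex 3.436 -0.687 -2.465
vertex 3.31 -1.264 -2.922
vertex 3.044 -1.276 -2.225
endloop
endfacet
facet normal 0.374 0.518 0.769
outer loop
vertex 4.131 -0.749 -2.201
vertex 3.552 -0.958 -1.779
vertex 4.17 -1.376 -1.798
endloop
endfacet
facet normal -0.665 0.015 0.747
outer loop
vertex 3.552 -0.958 -1.779
vertex 3.044 -1.276 -2.225
vertex 3.498 -1.702 -1.812
endloop
endfacet
facet normal -0.896 -0.279 -0.347
outer loop
vertex 3.044 -1.276 -2.225
vertex 3.31 -1.264 -2.922
vertex 3.349 -1.891 -2.519
endloop
endfacet
facet normal -0.001 0.044 -0.999
outer loop
vertex 3.31 -1.264 -2.922
vertex 3.982 -0.938 -2.908
vertex 3.928 -1.682 -2.941
endloop
endfacet
facet normal 0.785 0.537 -0.309
outer loop
vertex 3.982 -0.938 -2.908
vertex 4.131 -0.749 -2.201
vertex 4.436 -1.364 -2.495
endloop
endfacet
facet normal 0.292 -0.632 0.718
outer loop
vertex 4.044 -1.953 -2.255
vertex 4.17 -1.376 -1.798
vertex 3.498 -1.702 -1.812
endloop
endfacet
facet normal -0.194 -0.937 0.291
outer loop
vertex 4.044 -1.953 -2.255
vertex 3.498 -1.702 -1.812
vertex 3.349 -1.891 -2.519
endloop
endfacet
facet normal 0.060 -0.925 -0.376
outer loop
vertex 4.044 -1.953 -2.255
vertex 3.349 -1.891 -2.519
vertex 3.928 -1.682 -2.941
endloop
endfacet
facet normal 0.702 -0.614 -0.361
outer loop
vertex 4.044 -1.953 -2.255
vertex 3.928 -1.682 -2.941
vertex 4.436 -1.364 -2.495
endloop
endfacet
facet normal 0.844 -0.434 0.315
outer loop
vertex 4.044 -1.953 -2.255
vertex 4.436 -1.364 -2.495
vertex 4.17 -1.376 -1.798
endloop
endfacet
facet normal 0.001 -0.044 0.999
outer loop
vertex 3.498 -1.702 -1.812
vertex 4.17 -1.376 -1.798
vertex 3.552 -0.958 -1.779
endloop
endfacet
facet normal -0.785 -0.537 0.309
outer loop
vertex 3.349 -1.891 -2.519
vertex 3.498 -1.702 -1.812
vertex 3.044 -1.276 -2.225
endloop
endfacet
facet normal -0.374 -0.518 -0.769
outer loop
vertex 3.928 -1.682 -2.941
vertex 3.349 -1.891 -2.519
vertex 3.31 -1.264 -2.922
endloop
endfacet
facet normal 0.665 -0.015 -0.747
outer loop
vertex 4.436 -1.364 -2.495
vertex 3.928 -1.682 -2.941
vertex 3.982 -0.938 -2.908
endloop
endfacet
facet normal 0.896 0.279 0.347
outer loop
vertex 4.17 -1.376 -1.798
vertex 4.436 -1.364 -2.495
vertex 4.131 -0.749 -2.201
endloop
endfacet

endsolid


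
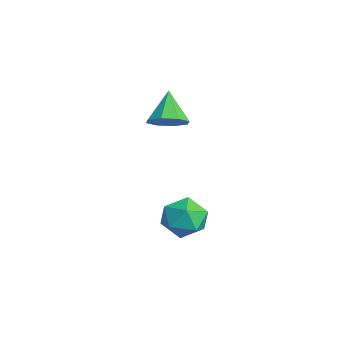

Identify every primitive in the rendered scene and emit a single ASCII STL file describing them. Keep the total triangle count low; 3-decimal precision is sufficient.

solid 
facet normal 0.603 -0.219 -0.767
outer loop
vertex -2.187 2.968 3.082
vertex -2.791 3.47 2.463
vertex -1.996 3.707 3.021
endloop
endfacet
facet normal 0.402 -0.028 0.915
outer loop
vertex -2.187 2.968 3.082
vertex -1.996 3.707 3.021
vertex -3.889 3.87 3.857
endloop
endfacet
facet normal 0.604 -0.221 -0.766
outer loop
vertex -1.996 3.707 3.021
vertex -2.791 3.47 2.463
vertex -2.27 4.307 2.632
endloop
endfacet
facet normal 0.362 0.618 0.698
outer loop
vertex -1.996 3.707 3.021
vertex -2.27 4.307 2.632
vertex -3.889 3.87 3.857
endloop
endfacet
facet normal 0.603 -0.220 -0.767
outer loop
vertex -2.27 4.307 2.632
vertex -2.791 3.47 2.463
vertex -2.85 4.416 2.145
endloop
endfacet
facet normal -0.051 0.960 0.275
outer loop
vertex -2.27 4.307 2.632
vertex -2.85 4.416 2.145
vertex -3.889 3.87 3.857
endloop
endfacet
facet normal 0.604 -0.220 -0.766
outer loop
vertex -2.85 4.416 2.145
vertex -2.791 3.47 2.463
vertex -3.395 3.971 1.843
endloop
endfacet
facet normal -0.593 0.798 -0.105
outer loop
vertex -2.85 4.416 2.145
vertex -3.395 3.971 1.843
vertex -3.889 3.87 3.857
endloop
endfacet
facet normal 0.604 -0.220 -0.766
outer loop
vertex -3.395 3.971 1.843
vertex -2.791 3.47 2.463
vertex -3.586 3.233 1.904
endloop
endfacet
facet normal -0.948 0.227 -0.221
outer loop
vertex -3.395 3.971 1.843
vertex -3.586 3.233 1.904
vertex -3.889 3.87 3.857
endloop
endfacet
facet normal 0.604 -0.221 -0.766
outer loop
vertex -3.586 3.233 1.904
vertex -2.791 3.47 2.463
vertex -3.312 2.633 2.293
endloop
endfacet
facet normal -0.908 -0.418 -0.005
outer loop
vertex -3.586 3.233 1.904
vertex -3.312 2.633 2.293
vertex -3.889 3.87 3.857
endloop
endfacet
facet normal 0.603 -0.219 -0.767
outer loop
vertex -3.312 2.633 2.293
vertex -2.791 3.47 2.463
vertex -2.732 2.524 2.78
endloop
endfacet
facet normal -0.495 -0.761 0.419
outer loop
vertex -3.312 2.633 2.293
vertex -2.732 2.524 2.78
vertex -3.889 3.87 3.857
endloop
endfacet
facet normal 0.603 -0.219 -0.767
outer loop
vertex -2.732 2.524 2.78
vertex -2.791 3.47 2.463
vertex -2.187 2.968 3.082
endloop
endfacet
facet normal 0.046 -0.600 0.799
outer loop
vertex -2.732 2.524 2.78
vertex -2.187 2.968 3.082
vertex -3.889 3.87 3.857
endloop
endfacet
facet normal -0.236 0.800 0.551
outer loop
vertex -1.374 4.462 -2.464
vertex -1.085 3.861 -1.467
vertex -0.253 4.503 -2.043
endloop
endfacet
facet normal -0.001 0.996 -0.095
outer loop
vertex -1.374 4.462 -2.464
vertex -0.253 4.503 -2.043
vertex -0.447 4.391 -3.22
endloop
endfacet
facet normal -0.423 0.692 -0.584
outer loop
vertex -1.374 4.462 -2.464
vertex -0.447 4.391 -3.22
vertex -1.4 3.68 -3.372
endloop
endfacet
facet normal -0.919 0.311 -0.241
outer loop
vertex -1.374 4.462 -2.464
vertex -1.4 3.68 -3.372
vertex -1.795 3.353 -2.289
endloop
endfacet
facet normal -0.803 0.378 0.460
outer loop
vertex -1.374 4.462 -2.464
vertex -1.795 3.353 -2.289
vertex -1.085 3.861 -1.467
endloop
endfacet
facet normal 0.657 0.733 -0.178
outer loop
vertex -0.447 4.391 -3.22
vertex -0.253 4.503 -2.043
vertex 0.415 3.747 -2.691
endloop
endfacet
facet normal 0.277 0.417 0.865
outer loop
vertex -0.253 4.503 -2.043
vertex -1.085 3.861 -1.467
vertex 0.02 3.42 -1.608
endloop
endfacet
facet normal -0.641 -0.268 0.719
outer loop
vertex -1.085 3.861 -1.467
vertex -1.795 3.353 -2.289
vertex -0.933 2.709 -1.76
endloop
endfacet
facet normal -0.828 -0.376 -0.416
outer loop
vertex -1.795 3.353 -2.289
vertex -1.4 3.68 -3.372
vertex -1.127 2.597 -2.937
endloop
endfacet
facet normal -0.027 0.243 -0.970
outer loop
vertex -1.4 3.68 -3.372
vertex -0.447 4.391 -3.22
vertex -0.295 3.239 -3.513
endloop
endfacet
facet normal 0.919 -0.311 0.241
outer loop
vertex -0.006 2.638 -2.516
vertex 0.415 3.747 -2.691
vertex 0.02 3.42 -1.608
endloop
endfacet
facet normal 0.423 -0.692 0.584
outer loop
vertex -0.006 2.638 -2.516
vertex 0.02 3.42 -1.608
vertex -0.933 2.709 -1.76
endloop
endfacet
facet normal 0.001 -0.996 0.095
outer loop
vertex -0.006 2.638 -2.516
vertex -0.933 2.709 -1.76
vertex -1.127 2.597 -2.937
endloop
endfacet
facet normal 0.236 -0.800 -0.551
outer loop
vertex -0.006 2.638 -2.516
vertex -1.127 2.597 -2.937
vertex -0.295 3.239 -3.513
endloop
endfacet
facet normal 0.803 -0.378 -0.460
outer loop
vertex -0.006 2.638 -2.516
vertex -0.295 3.239 -3.513
vertex 0.415 3.747 -2.691
endloop
endfacet
facet normal 0.828 0.376 0.416
outer loop
vertex 0.02 3.42 -1.608
vertex 0.415 3.747 -2.691
vertex -0.253 4.503 -2.043
endloop
endfacet
facet normal 0.027 -0.243 0.970
outer loop
vertex -0.933 2.709 -1.76
vertex 0.02 3.42 -1.608
vertex -1.085 3.861 -1.467
endloop
endfacet
facet normal -0.657 -0.733 0.178
outer loop
vertex -1.127 2.597 -2.937
vertex -0.933 2.709 -1.76
vertex -1.795 3.353 -2.289
endloop
endfacet
facet normal -0.277 -0.417 -0.865
outer loop
vertex -0.295 3.239 -3.513
vertex -1.127 2.597 -2.937
vertex -1.4 3.68 -3.372
endloop
endfacet
facet normal 0.641 0.268 -0.719
outer loop
vertex 0.415 3.747 -2.691
vertex -0.295 3.239 -3.513
vertex -0.447 4.391 -3.22
endloop
endfacet

endsolid


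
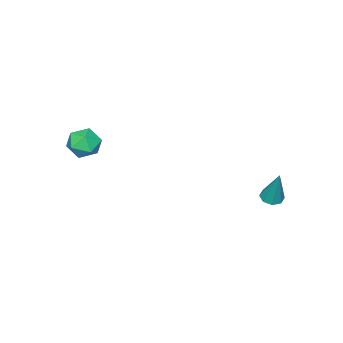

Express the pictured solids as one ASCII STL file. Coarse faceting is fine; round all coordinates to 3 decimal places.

solid 
facet normal -0.299 0.482 0.824
outer loop
vertex 1.486 -2.318 1.726
vertex 1.453 -3.012 2.12
vertex 2.129 -2.586 2.116
endloop
endfacet
facet normal 0.118 0.899 0.422
outer loop
vertex 1.486 -2.318 1.726
vertex 2.129 -2.586 2.116
vertex 2.21 -2.257 1.393
endloop
endfacet
facet normal -0.183 0.958 -0.223
outer loop
vertex 1.486 -2.318 1.726
vertex 2.21 -2.257 1.393
vertex 1.583 -2.48 0.949
endloop
endfacet
facet normal -0.787 0.577 -0.219
outer loop
vertex 1.486 -2.318 1.726
vertex 1.583 -2.48 0.949
vertex 1.116 -2.946 1.399
endloop
endfacet
facet normal -0.859 0.283 0.427
outer loop
vertex 1.486 -2.318 1.726
vertex 1.116 -2.946 1.399
vertex 1.453 -3.012 2.12
endloop
endfacet
facet normal 0.747 0.569 0.343
outer loop
vertex 2.21 -2.257 1.393
vertex 2.129 -2.586 2.116
vertex 2.624 -2.914 1.581
endloop
endfacet
facet normal 0.071 -0.104 0.992
outer loop
vertex 2.129 -2.586 2.116
vertex 1.453 -3.012 2.12
vertex 2.157 -3.38 2.031
endloop
endfacet
facet normal -0.834 -0.425 0.351
outer loop
vertex 1.453 -3.012 2.12
vertex 1.116 -2.946 1.399
vertex 1.53 -3.603 1.587
endloop
endfacet
facet normal -0.718 0.049 -0.694
outer loop
vertex 1.116 -2.946 1.399
vertex 1.583 -2.48 0.949
vertex 1.611 -3.274 0.864
endloop
endfacet
facet normal 0.259 0.665 -0.700
outer loop
vertex 1.583 -2.48 0.949
vertex 2.21 -2.257 1.393
vertex 2.287 -2.848 0.86
endloop
endfacet
facet normal 0.787 -0.577 0.219
outer loop
vertex 2.254 -3.542 1.254
vertex 2.624 -2.914 1.581
vertex 2.157 -3.38 2.031
endloop
endfacet
facet normal 0.183 -0.958 0.223
outer loop
vertex 2.254 -3.542 1.254
vertex 2.157 -3.38 2.031
vertex 1.53 -3.603 1.587
endloop
endfacet
facet normal -0.118 -0.899 -0.422
outer loop
vertex 2.254 -3.542 1.254
vertex 1.53 -3.603 1.587
vertex 1.611 -3.274 0.864
endloop
endfacet
facet normal 0.299 -0.482 -0.824
outer loop
vertex 2.254 -3.542 1.254
vertex 1.611 -3.274 0.864
vertex 2.287 -2.848 0.86
endloop
endfacet
facet normal 0.859 -0.283 -0.427
outer loop
vertex 2.254 -3.542 1.254
vertex 2.287 -2.848 0.86
vertex 2.624 -2.914 1.581
endloop
endfacet
facet normal 0.718 -0.049 0.694
outer loop
vertex 2.157 -3.38 2.031
vertex 2.624 -2.914 1.581
vertex 2.129 -2.586 2.116
endloop
endfacet
facet normal -0.259 -0.665 0.700
outer loop
vertex 1.53 -3.603 1.587
vertex 2.157 -3.38 2.031
vertex 1.453 -3.012 2.12
endloop
endfacet
facet normal -0.747 -0.569 -0.343
outer loop
vertex 1.611 -3.274 0.864
vertex 1.53 -3.603 1.587
vertex 1.116 -2.946 1.399
endloop
endfacet
facet normal -0.071 0.104 -0.992
outer loop
vertex 2.287 -2.848 0.86
vertex 1.611 -3.274 0.864
vertex 1.583 -2.48 0.949
endloop
endfacet
facet normal 0.834 0.425 -0.351
outer loop
vertex 2.624 -2.914 1.581
vertex 2.287 -2.848 0.86
vertex 2.21 -2.257 1.393
endloop
endfacet
facet normal -0.159 -0.317 -0.935
outer loop
vertex -2.819 2.498 -2.069
vertex -3.332 2.557 -2.002
vertex -2.946 2.862 -2.171
endloop
endfacet
facet normal 0.944 0.331 0.005
outer loop
vertex -2.819 2.498 -2.069
vertex -2.946 2.862 -2.171
vertex -3.048 3.123 -0.338
endloop
endfacet
facet normal -0.158 -0.318 -0.935
outer loop
vertex -2.946 2.862 -2.171
vertex -3.332 2.557 -2.002
vertex -3.299 3.046 -2.174
endloop
endfacet
facet normal 0.461 0.882 -0.100
outer loop
vertex -2.946 2.862 -2.171
vertex -3.299 3.046 -2.174
vertex -3.048 3.123 -0.338
endloop
endfacet
facet normal -0.159 -0.318 -0.935
outer loop
vertex -3.299 3.046 -2.174
vertex -3.332 2.557 -2.002
vertex -3.671 2.944 -2.076
endloop
endfacet
facet normal -0.265 0.964 -0.004
outer loop
vertex -3.299 3.046 -2.174
vertex -3.671 2.944 -2.076
vertex -3.048 3.123 -0.338
endloop
endfacet
facet normal -0.160 -0.319 -0.934
outer loop
vertex -3.671 2.944 -2.076
vertex -3.332 2.557 -2.002
vertex -3.844 2.615 -1.934
endloop
endfacet
facet normal -0.814 0.530 0.237
outer loop
vertex -3.671 2.944 -2.076
vertex -3.844 2.615 -1.934
vertex -3.048 3.123 -0.338
endloop
endfacet
facet normal -0.160 -0.319 -0.934
outer loop
vertex -3.844 2.615 -1.934
vertex -3.332 2.557 -2.002
vertex -3.717 2.252 -1.832
endloop
endfacet
facet normal -0.860 -0.166 0.482
outer loop
vertex -3.844 2.615 -1.934
vertex -3.717 2.252 -1.832
vertex -3.048 3.123 -0.338
endloop
endfacet
facet normal -0.159 -0.319 -0.934
outer loop
vertex -3.717 2.252 -1.832
vertex -3.332 2.557 -2.002
vertex -3.364 2.067 -1.829
endloop
endfacet
facet normal -0.380 -0.715 0.587
outer loop
vertex -3.717 2.252 -1.832
vertex -3.364 2.067 -1.829
vertex -3.048 3.123 -0.338
endloop
endfacet
facet normal -0.159 -0.319 -0.934
outer loop
vertex -3.364 2.067 -1.829
vertex -3.332 2.557 -2.002
vertex -2.993 2.169 -1.927
endloop
endfacet
facet normal 0.349 -0.798 0.491
outer loop
vertex -3.364 2.067 -1.829
vertex -2.993 2.169 -1.927
vertex -3.048 3.123 -0.338
endloop
endfacet
facet normal -0.159 -0.319 -0.934
outer loop
vertex -2.993 2.169 -1.927
vertex -3.332 2.557 -2.002
vertex -2.819 2.498 -2.069
endloop
endfacet
facet normal 0.896 -0.366 0.251
outer loop
vertex -2.993 2.169 -1.927
vertex -2.819 2.498 -2.069
vertex -3.048 3.123 -0.338
endloop
endfacet

endsolid


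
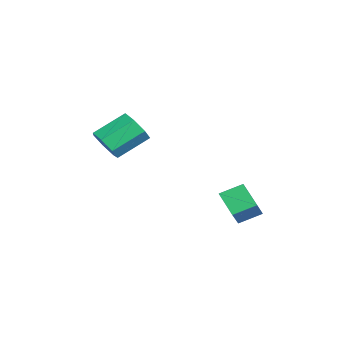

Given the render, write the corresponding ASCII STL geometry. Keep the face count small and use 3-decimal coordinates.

solid 
facet normal 0.319 -0.784 -0.532
outer loop
vertex 0.256 -3.92 0.695
vertex -0.265 -3.813 0.225
vertex 0.393 -3.545 0.225
endloop
endfacet
facet normal 0.921 0.125 0.368
outer loop
vertex 0.256 -3.92 0.695
vertex 0.393 -3.545 0.225
vertex -0.194 -2.815 1.446
endloop
endfacet
facet normal 0.921 0.126 0.367
outer loop
vertex -0.194 -2.815 1.446
vertex 0.393 -3.545 0.225
vertex -0.058 -2.44 0.976
endloop
endfacet
facet normal -0.319 0.784 0.533
outer loop
vertex -0.194 -2.815 1.446
vertex -0.058 -2.44 0.976
vertex -0.715 -2.707 0.975
endloop
endfacet
facet normal 0.319 -0.784 -0.532
outer loop
vertex 0.393 -3.545 0.225
vertex -0.265 -3.813 0.225
vertex 0.034 -3.372 -0.245
endloop
endfacet
facet normal 0.747 0.554 -0.367
outer loop
vertex 0.393 -3.545 0.225
vertex 0.034 -3.372 -0.245
vertex -0.058 -2.44 0.976
endloop
endfacet
facet normal 0.748 0.553 -0.366
outer loop
vertex -0.058 -2.44 0.976
vertex 0.034 -3.372 -0.245
vertex -0.416 -2.267 0.506
endloop
endfacet
facet normal -0.319 0.784 0.532
outer loop
vertex -0.058 -2.44 0.976
vertex -0.416 -2.267 0.506
vertex -0.715 -2.707 0.975
endloop
endfacet
facet normal 0.319 -0.784 -0.532
outer loop
vertex 0.034 -3.372 -0.245
vertex -0.265 -3.813 0.225
vertex -0.549 -3.53 -0.362
endloop
endfacet
facet normal 0.012 0.565 -0.825
outer loop
vertex 0.034 -3.372 -0.245
vertex -0.549 -3.53 -0.362
vertex -0.416 -2.267 0.506
endloop
endfacet
facet normal 0.012 0.565 -0.825
outer loop
vertex -0.416 -2.267 0.506
vertex -0.549 -3.53 -0.362
vertex -1.0 -2.425 0.389
endloop
endfacet
facet normal -0.319 0.784 0.532
outer loop
vertex -0.416 -2.267 0.506
vertex -1.0 -2.425 0.389
vertex -0.715 -2.707 0.975
endloop
endfacet
facet normal 0.320 -0.784 -0.533
outer loop
vertex -0.549 -3.53 -0.362
vertex -0.265 -3.813 0.225
vertex -0.919 -3.902 -0.037
endloop
endfacet
facet normal -0.734 0.151 -0.663
outer loop
vertex -0.549 -3.53 -0.362
vertex -0.919 -3.902 -0.037
vertex -1.0 -2.425 0.389
endloop
endfacet
facet normal -0.734 0.151 -0.662
outer loop
vertex -1.0 -2.425 0.389
vertex -0.919 -3.902 -0.037
vertex -1.369 -2.796 0.714
endloop
endfacet
facet normal -0.319 0.784 0.532
outer loop
vertex -1.0 -2.425 0.389
vertex -1.369 -2.796 0.714
vertex -0.715 -2.707 0.975
endloop
endfacet
facet normal 0.320 -0.784 -0.532
outer loop
vertex -0.919 -3.902 -0.037
vertex -0.265 -3.813 0.225
vertex -0.796 -4.206 0.485
endloop
endfacet
facet normal -0.926 -0.376 -0.001
outer loop
vertex -0.919 -3.902 -0.037
vertex -0.796 -4.206 0.485
vertex -1.369 -2.796 0.714
endloop
endfacet
facet normal -0.927 -0.376 -0.002
outer loop
vertex -1.369 -2.796 0.714
vertex -0.796 -4.206 0.485
vertex -1.246 -3.101 1.236
endloop
endfacet
facet normal -0.319 0.784 0.533
outer loop
vertex -1.369 -2.796 0.714
vertex -1.246 -3.101 1.236
vertex -0.715 -2.707 0.975
endloop
endfacet
facet normal 0.319 -0.784 -0.533
outer loop
vertex -0.796 -4.206 0.485
vertex -0.265 -3.813 0.225
vertex -0.273 -4.214 0.81
endloop
endfacet
facet normal -0.421 -0.621 0.662
outer loop
vertex -0.796 -4.206 0.485
vertex -0.273 -4.214 0.81
vertex -1.246 -3.101 1.236
endloop
endfacet
facet normal -0.421 -0.621 0.662
outer loop
vertex -1.246 -3.101 1.236
vertex -0.273 -4.214 0.81
vertex -0.723 -3.109 1.561
endloop
endfacet
facet normal -0.319 0.783 0.533
outer loop
vertex -1.246 -3.101 1.236
vertex -0.723 -3.109 1.561
vertex -0.715 -2.707 0.975
endloop
endfacet
facet normal 0.320 -0.784 -0.533
outer loop
vertex -0.273 -4.214 0.81
vertex -0.265 -3.813 0.225
vertex 0.256 -3.92 0.695
endloop
endfacet
facet normal 0.401 -0.398 0.825
outer loop
vertex -0.273 -4.214 0.81
vertex 0.256 -3.92 0.695
vertex -0.723 -3.109 1.561
endloop
endfacet
facet normal 0.401 -0.398 0.825
outer loop
vertex -0.723 -3.109 1.561
vertex 0.256 -3.92 0.695
vertex -0.194 -2.815 1.446
endloop
endfacet
facet normal -0.320 0.783 0.533
outer loop
vertex -0.723 -3.109 1.561
vertex -0.194 -2.815 1.446
vertex -0.715 -2.707 0.975
endloop
endfacet
facet normal -0.753 -0.372 0.543
outer loop
vertex 2.687 -0.032 -0.785
vertex 2.563 0.774 -0.404
vertex 2.088 0.196 -1.46
endloop
endfacet
facet normal 0.138 -0.895 -0.424
outer loop
vertex 2.917 0.606 -2.056
vertex 2.687 -0.032 -0.785
vertex 2.088 0.196 -1.46
endloop
endfacet
facet normal -0.753 -0.372 0.542
outer loop
vertex 2.088 0.196 -1.46
vertex 2.563 0.774 -0.404
vertex 1.965 1.002 -1.078
endloop
endfacet
facet normal -0.643 0.246 -0.725
outer loop
vertex 1.965 1.002 -1.078
vertex 2.917 0.606 -2.056
vertex 2.088 0.196 -1.46
endloop
endfacet
facet normal 0.643 -0.244 0.726
outer loop
vertex 2.687 -0.032 -0.785
vertex 3.392 1.184 -1.0
vertex 2.563 0.774 -0.404
endloop
endfacet
facet normal 0.137 -0.895 -0.424
outer loop
vertex 3.515 0.378 -1.382
vertex 2.687 -0.032 -0.785
vertex 2.917 0.606 -2.056
endloop
endfacet
facet normal 0.644 -0.245 0.725
outer loop
vertex 3.515 0.378 -1.382
vertex 3.392 1.184 -1.0
vertex 2.687 -0.032 -0.785
endloop
endfacet
facet normal -0.137 0.895 0.425
outer loop
vertex 2.563 0.774 -0.404
vertex 3.392 1.184 -1.0
vertex 1.965 1.002 -1.078
endloop
endfacet
facet normal -0.644 0.244 -0.725
outer loop
vertex 2.793 1.412 -1.675
vertex 2.917 0.606 -2.056
vertex 1.965 1.002 -1.078
endloop
endfacet
facet normal -0.137 0.895 0.424
outer loop
vertex 1.965 1.002 -1.078
vertex 3.392 1.184 -1.0
vertex 2.793 1.412 -1.675
endloop
endfacet
facet normal 0.753 0.372 -0.542
outer loop
vertex 2.793 1.412 -1.675
vertex 3.515 0.378 -1.382
vertex 2.917 0.606 -2.056
endloop
endfacet
facet normal 0.753 0.372 -0.543
outer loop
vertex 3.392 1.184 -1.0
vertex 3.515 0.378 -1.382
vertex 2.793 1.412 -1.675
endloop
endfacet

endsolid


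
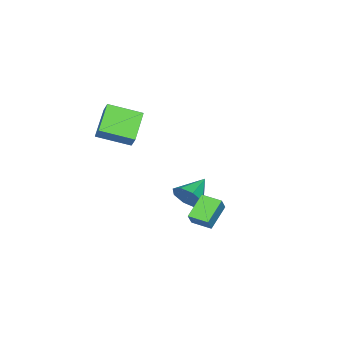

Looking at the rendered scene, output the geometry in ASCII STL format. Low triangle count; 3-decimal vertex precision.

solid 
facet normal -0.862 -0.057 0.504
outer loop
vertex 1.979 3.046 -0.83
vertex 1.86 4.269 -0.896
vertex 1.496 2.954 -1.666
endloop
endfacet
facet normal 0.097 -0.994 0.053
outer loop
vertex 2.96 3.051 -2.524
vertex 1.979 3.046 -0.83
vertex 1.496 2.954 -1.666
endloop
endfacet
facet normal -0.861 -0.057 0.505
outer loop
vertex 1.496 2.954 -1.666
vertex 1.86 4.269 -0.896
vertex 1.376 4.177 -1.732
endloop
endfacet
facet normal -0.499 -0.095 -0.862
outer loop
vertex 1.376 4.177 -1.732
vertex 2.96 3.051 -2.524
vertex 1.496 2.954 -1.666
endloop
endfacet
facet normal 0.499 0.095 0.862
outer loop
vertex 1.979 3.046 -0.83
vertex 3.324 4.366 -1.754
vertex 1.86 4.269 -0.896
endloop
endfacet
facet normal 0.097 -0.994 0.053
outer loop
vertex 3.444 3.143 -1.688
vertex 1.979 3.046 -0.83
vertex 2.96 3.051 -2.524
endloop
endfacet
facet normal 0.498 0.095 0.862
outer loop
vertex 3.444 3.143 -1.688
vertex 3.324 4.366 -1.754
vertex 1.979 3.046 -0.83
endloop
endfacet
facet normal -0.097 0.994 -0.053
outer loop
vertex 1.86 4.269 -0.896
vertex 3.324 4.366 -1.754
vertex 1.376 4.177 -1.732
endloop
endfacet
facet normal -0.498 -0.095 -0.862
outer loop
vertex 2.841 4.274 -2.59
vertex 2.96 3.051 -2.524
vertex 1.376 4.177 -1.732
endloop
endfacet
facet normal -0.097 0.994 -0.053
outer loop
vertex 1.376 4.177 -1.732
vertex 3.324 4.366 -1.754
vertex 2.841 4.274 -2.59
endloop
endfacet
facet normal 0.861 0.057 -0.505
outer loop
vertex 2.841 4.274 -2.59
vertex 3.444 3.143 -1.688
vertex 2.96 3.051 -2.524
endloop
endfacet
facet normal 0.862 0.057 -0.504
outer loop
vertex 3.324 4.366 -1.754
vertex 3.444 3.143 -1.688
vertex 2.841 4.274 -2.59
endloop
endfacet
facet normal 0.923 -0.016 -0.385
outer loop
vertex -0.655 0.652 -3.198
vertex -1.015 0.076 -4.038
vertex -0.908 1.129 -3.824
endloop
endfacet
facet normal -0.241 0.723 0.648
outer loop
vertex -0.655 0.652 -3.198
vertex -0.908 1.129 -3.824
vertex -2.685 0.104 -3.342
endloop
endfacet
facet normal 0.923 -0.016 -0.384
outer loop
vertex -0.908 1.129 -3.824
vertex -1.015 0.076 -4.038
vertex -1.223 0.989 -4.575
endloop
endfacet
facet normal -0.490 0.870 0.043
outer loop
vertex -0.908 1.129 -3.824
vertex -1.223 0.989 -4.575
vertex -2.685 0.104 -3.342
endloop
endfacet
facet normal 0.923 -0.015 -0.384
outer loop
vertex -1.223 0.989 -4.575
vertex -1.015 0.076 -4.038
vertex -1.416 0.315 -5.012
endloop
endfacet
facet normal -0.713 0.514 -0.477
outer loop
vertex -1.223 0.989 -4.575
vertex -1.416 0.315 -5.012
vertex -2.685 0.104 -3.342
endloop
endfacet
facet normal 0.923 -0.016 -0.384
outer loop
vertex -1.416 0.315 -5.012
vertex -1.015 0.076 -4.038
vertex -1.374 -0.5 -4.878
endloop
endfacet
facet normal -0.780 -0.141 -0.610
outer loop
vertex -1.416 0.315 -5.012
vertex -1.374 -0.5 -4.878
vertex -2.685 0.104 -3.342
endloop
endfacet
facet normal 0.923 -0.015 -0.384
outer loop
vertex -1.374 -0.5 -4.878
vertex -1.015 0.076 -4.038
vertex -1.121 -0.977 -4.252
endloop
endfacet
facet normal -0.650 -0.708 -0.277
outer loop
vertex -1.374 -0.5 -4.878
vertex -1.121 -0.977 -4.252
vertex -2.685 0.104 -3.342
endloop
endfacet
facet normal 0.923 -0.015 -0.384
outer loop
vertex -1.121 -0.977 -4.252
vertex -1.015 0.076 -4.038
vertex -0.806 -0.837 -3.501
endloop
endfacet
facet normal -0.401 -0.856 0.328
outer loop
vertex -1.121 -0.977 -4.252
vertex -0.806 -0.837 -3.501
vertex -2.685 0.104 -3.342
endloop
endfacet
facet normal 0.923 -0.015 -0.385
outer loop
vertex -0.806 -0.837 -3.501
vertex -1.015 0.076 -4.038
vertex -0.613 -0.163 -3.064
endloop
endfacet
facet normal -0.178 -0.499 0.848
outer loop
vertex -0.806 -0.837 -3.501
vertex -0.613 -0.163 -3.064
vertex -2.685 0.104 -3.342
endloop
endfacet
facet normal 0.923 -0.016 -0.385
outer loop
vertex -0.613 -0.163 -3.064
vertex -1.015 0.076 -4.038
vertex -0.655 0.652 -3.198
endloop
endfacet
facet normal -0.112 0.156 0.981
outer loop
vertex -0.613 -0.163 -3.064
vertex -0.655 0.652 -3.198
vertex -2.685 0.104 -3.342
endloop
endfacet
facet normal -0.499 0.808 -0.313
outer loop
vertex 1.128 -1.433 3.639
vertex 2.898 -0.714 2.675
vertex 0.895 -1.868 2.886
endloop
endfacet
facet normal -0.828 -0.336 0.450
outer loop
vertex 1.942 -3.566 3.545
vertex 1.128 -1.433 3.639
vertex 0.895 -1.868 2.886
endloop
endfacet
facet normal -0.499 0.808 -0.314
outer loop
vertex 0.895 -1.868 2.886
vertex 2.898 -0.714 2.675
vertex 2.665 -1.15 1.923
endloop
endfacet
facet normal -0.259 -0.484 -0.836
outer loop
vertex 2.665 -1.15 1.923
vertex 1.942 -3.566 3.545
vertex 0.895 -1.868 2.886
endloop
endfacet
facet normal 0.259 0.484 0.836
outer loop
vertex 1.128 -1.433 3.639
vertex 3.945 -2.412 3.334
vertex 2.898 -0.714 2.675
endloop
endfacet
facet normal -0.827 -0.336 0.451
outer loop
vertex 2.175 -3.13 4.297
vertex 1.128 -1.433 3.639
vertex 1.942 -3.566 3.545
endloop
endfacet
facet normal 0.259 0.484 0.836
outer loop
vertex 2.175 -3.13 4.297
vertex 3.945 -2.412 3.334
vertex 1.128 -1.433 3.639
endloop
endfacet
facet normal 0.827 0.335 -0.451
outer loop
vertex 2.898 -0.714 2.675
vertex 3.945 -2.412 3.334
vertex 2.665 -1.15 1.923
endloop
endfacet
facet normal -0.259 -0.484 -0.836
outer loop
vertex 3.712 -2.847 2.581
vertex 1.942 -3.566 3.545
vertex 2.665 -1.15 1.923
endloop
endfacet
facet normal 0.827 0.336 -0.450
outer loop
vertex 2.665 -1.15 1.923
vertex 3.945 -2.412 3.334
vertex 3.712 -2.847 2.581
endloop
endfacet
facet normal 0.499 -0.808 0.314
outer loop
vertex 3.712 -2.847 2.581
vertex 2.175 -3.13 4.297
vertex 1.942 -3.566 3.545
endloop
endfacet
facet normal 0.498 -0.809 0.313
outer loop
vertex 3.945 -2.412 3.334
vertex 2.175 -3.13 4.297
vertex 3.712 -2.847 2.581
endloop
endfacet

endsolid


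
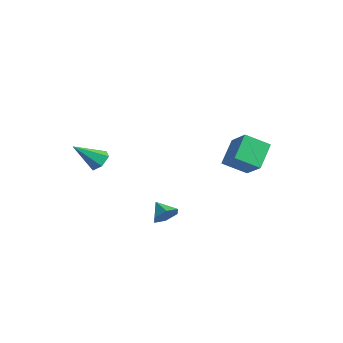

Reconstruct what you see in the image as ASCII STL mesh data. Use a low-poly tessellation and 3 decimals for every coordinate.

solid 
facet normal 0.818 0.007 -0.576
outer loop
vertex 4.471 -2.973 0.902
vertex 4.009 -2.686 0.249
vertex 4.379 -2.137 0.781
endloop
endfacet
facet normal 0.062 0.150 0.987
outer loop
vertex 4.471 -2.973 0.902
vertex 4.379 -2.137 0.781
vertex 3.011 -2.694 0.951
endloop
endfacet
facet normal 0.818 0.007 -0.576
outer loop
vertex 4.379 -2.137 0.781
vertex 4.009 -2.686 0.249
vertex 3.917 -1.85 0.128
endloop
endfacet
facet normal -0.260 0.803 0.537
outer loop
vertex 4.379 -2.137 0.781
vertex 3.917 -1.85 0.128
vertex 3.011 -2.694 0.951
endloop
endfacet
facet normal 0.817 0.006 -0.576
outer loop
vertex 3.917 -1.85 0.128
vertex 4.009 -2.686 0.249
vertex 3.546 -2.399 -0.404
endloop
endfacet
facet normal -0.744 0.650 -0.152
outer loop
vertex 3.917 -1.85 0.128
vertex 3.546 -2.399 -0.404
vertex 3.011 -2.694 0.951
endloop
endfacet
facet normal 0.817 0.007 -0.576
outer loop
vertex 3.546 -2.399 -0.404
vertex 4.009 -2.686 0.249
vertex 3.638 -3.235 -0.284
endloop
endfacet
facet normal -0.907 -0.156 -0.392
outer loop
vertex 3.546 -2.399 -0.404
vertex 3.638 -3.235 -0.284
vertex 3.011 -2.694 0.951
endloop
endfacet
facet normal 0.818 0.006 -0.576
outer loop
vertex 3.638 -3.235 -0.284
vertex 4.009 -2.686 0.249
vertex 4.1 -3.523 0.369
endloop
endfacet
facet normal -0.585 -0.809 0.057
outer loop
vertex 3.638 -3.235 -0.284
vertex 4.1 -3.523 0.369
vertex 3.011 -2.694 0.951
endloop
endfacet
facet normal 0.818 0.006 -0.576
outer loop
vertex 4.1 -3.523 0.369
vertex 4.009 -2.686 0.249
vertex 4.471 -2.973 0.902
endloop
endfacet
facet normal -0.100 -0.657 0.747
outer loop
vertex 4.1 -3.523 0.369
vertex 4.471 -2.973 0.902
vertex 3.011 -2.694 0.951
endloop
endfacet
facet normal 0.262 0.712 -0.651
outer loop
vertex -1.487 -2.884 2.917
vertex -2.079 -3.132 2.407
vertex -2.238 -2.559 2.97
endloop
endfacet
facet normal 0.202 0.316 0.927
outer loop
vertex -1.487 -2.884 2.917
vertex -2.238 -2.559 2.97
vertex -2.621 -4.608 3.753
endloop
endfacet
facet normal 0.261 0.712 -0.651
outer loop
vertex -2.238 -2.559 2.97
vertex -2.079 -3.132 2.407
vertex -2.83 -2.808 2.46
endloop
endfacet
facet normal -0.691 0.367 0.623
outer loop
vertex -2.238 -2.559 2.97
vertex -2.83 -2.808 2.46
vertex -2.621 -4.608 3.753
endloop
endfacet
facet normal 0.262 0.713 -0.651
outer loop
vertex -2.83 -2.808 2.46
vertex -2.079 -3.132 2.407
vertex -2.671 -3.381 1.896
endloop
endfacet
facet normal -0.979 -0.180 -0.093
outer loop
vertex -2.83 -2.808 2.46
vertex -2.671 -3.381 1.896
vertex -2.621 -4.608 3.753
endloop
endfacet
facet normal 0.262 0.713 -0.651
outer loop
vertex -2.671 -3.381 1.896
vertex -2.079 -3.132 2.407
vertex -1.919 -3.706 1.843
endloop
endfacet
facet normal -0.372 -0.779 -0.505
outer loop
vertex -2.671 -3.381 1.896
vertex -1.919 -3.706 1.843
vertex -2.621 -4.608 3.753
endloop
endfacet
facet normal 0.262 0.713 -0.651
outer loop
vertex -1.919 -3.706 1.843
vertex -2.079 -3.132 2.407
vertex -1.328 -3.457 2.353
endloop
endfacet
facet normal 0.522 -0.829 -0.200
outer loop
vertex -1.919 -3.706 1.843
vertex -1.328 -3.457 2.353
vertex -2.621 -4.608 3.753
endloop
endfacet
facet normal 0.262 0.713 -0.651
outer loop
vertex -1.328 -3.457 2.353
vertex -2.079 -3.132 2.407
vertex -1.487 -2.884 2.917
endloop
endfacet
facet normal 0.809 -0.282 0.515
outer loop
vertex -1.328 -3.457 2.353
vertex -1.487 -2.884 2.917
vertex -2.621 -4.608 3.753
endloop
endfacet
facet normal -0.440 -0.749 0.495
outer loop
vertex 2.936 3.575 4.642
vertex 1.423 3.773 3.596
vertex 3.659 2.299 3.356
endloop
endfacet
facet normal 0.818 -0.107 0.566
outer loop
vertex 4.417 3.587 2.504
vertex 2.936 3.575 4.642
vertex 3.659 2.299 3.356
endloop
endfacet
facet normal -0.440 -0.749 0.495
outer loop
vertex 3.659 2.299 3.356
vertex 1.423 3.773 3.596
vertex 2.146 2.497 2.31
endloop
endfacet
facet normal 0.370 -0.654 -0.659
outer loop
vertex 2.146 2.497 2.31
vertex 4.417 3.587 2.504
vertex 3.659 2.299 3.356
endloop
endfacet
facet normal -0.370 0.654 0.659
outer loop
vertex 2.936 3.575 4.642
vertex 2.181 5.061 2.744
vertex 1.423 3.773 3.596
endloop
endfacet
facet normal 0.818 -0.107 0.566
outer loop
vertex 3.694 4.863 3.79
vertex 2.936 3.575 4.642
vertex 4.417 3.587 2.504
endloop
endfacet
facet normal -0.370 0.654 0.659
outer loop
vertex 3.694 4.863 3.79
vertex 2.181 5.061 2.744
vertex 2.936 3.575 4.642
endloop
endfacet
facet normal -0.818 0.107 -0.566
outer loop
vertex 1.423 3.773 3.596
vertex 2.181 5.061 2.744
vertex 2.146 2.497 2.31
endloop
endfacet
facet normal 0.370 -0.654 -0.659
outer loop
vertex 2.904 3.785 1.458
vertex 4.417 3.587 2.504
vertex 2.146 2.497 2.31
endloop
endfacet
facet normal -0.818 0.107 -0.566
outer loop
vertex 2.146 2.497 2.31
vertex 2.181 5.061 2.744
vertex 2.904 3.785 1.458
endloop
endfacet
facet normal 0.440 0.749 -0.495
outer loop
vertex 2.904 3.785 1.458
vertex 3.694 4.863 3.79
vertex 4.417 3.587 2.504
endloop
endfacet
facet normal 0.440 0.749 -0.495
outer loop
vertex 2.181 5.061 2.744
vertex 3.694 4.863 3.79
vertex 2.904 3.785 1.458
endloop
endfacet

endsolid
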